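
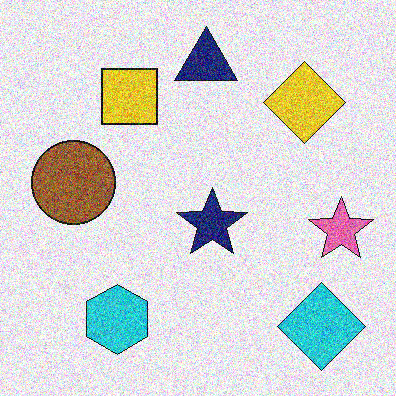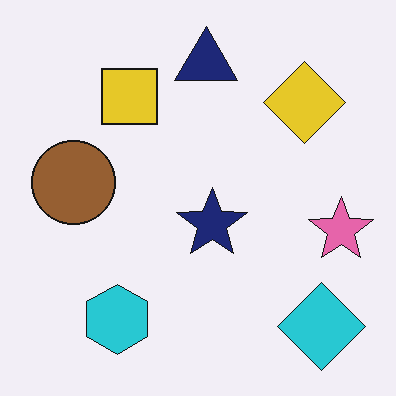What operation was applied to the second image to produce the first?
It was degraded with heavy additive noise.

Random speckle covers the whole image, including the flat background.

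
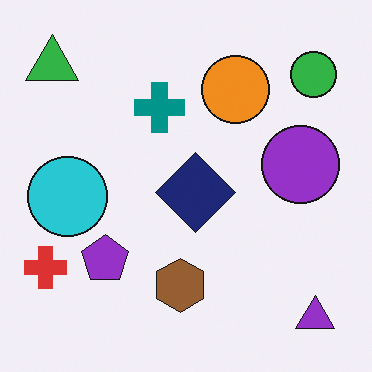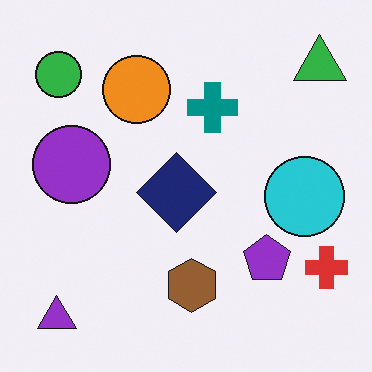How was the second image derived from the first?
Flipped horizontally (left ↔ right).

The red cross is in the bottom-left of the first image and the bottom-right of the second — shapes on opposite sides of the vertical midline have swapped in a mirror flip.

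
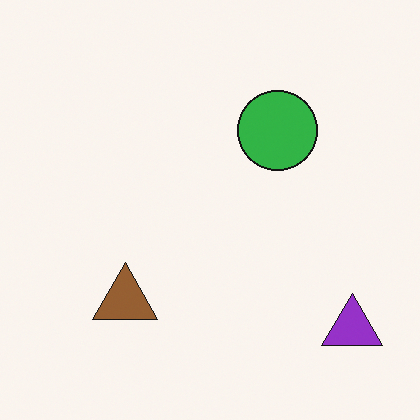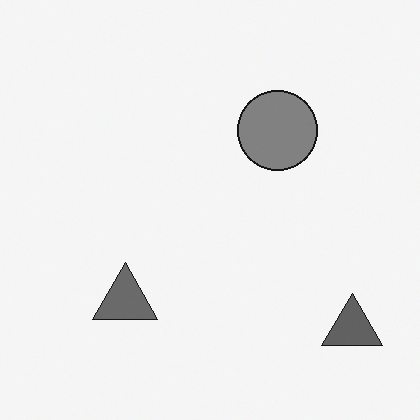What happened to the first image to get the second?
The transformation is: converted to grayscale.

All color is removed — every shape is now a shade of grey.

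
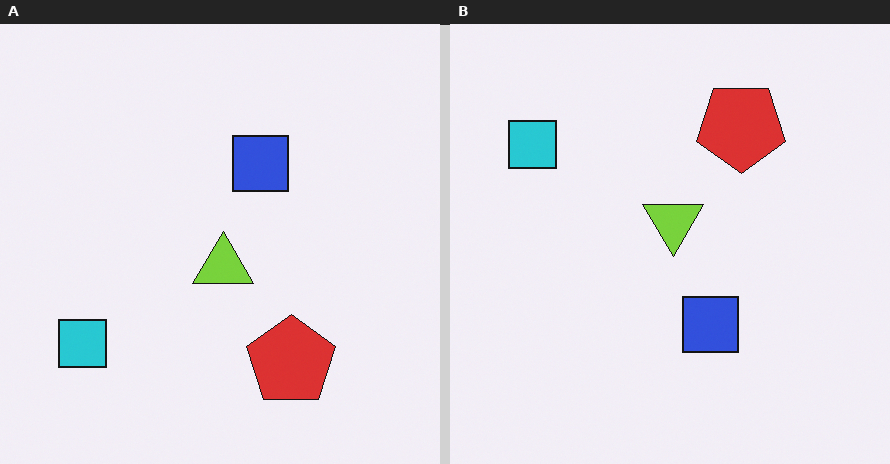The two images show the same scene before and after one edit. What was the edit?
The transformation is: flipped vertically (top ↔ bottom).

The red pentagon is in the bottom of the left (A) image and the top of the right (B) — shapes on opposite sides of the horizontal midline have swapped in a mirror flip.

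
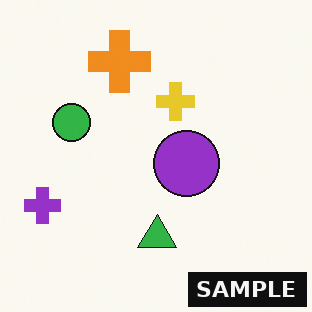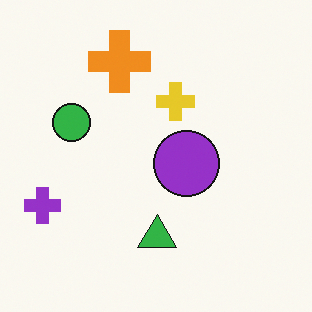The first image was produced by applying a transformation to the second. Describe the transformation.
This is the original image watermarked with the text "SAMPLE" in the lower-right corner.

A dark label reading "SAMPLE" appears in the lower-right corner.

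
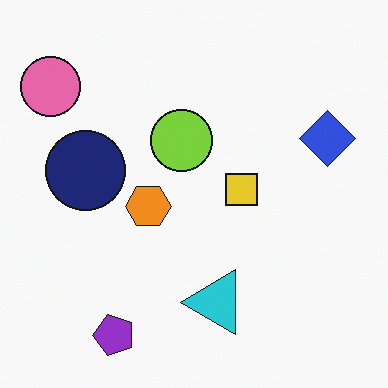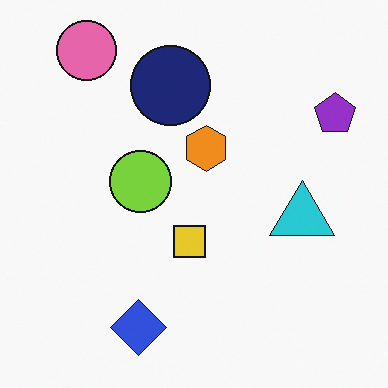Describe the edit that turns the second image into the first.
The image was transposed (reflected across the top-left ↔ bottom-right diagonal).

Shapes have swapped their row and column positions — what was in the top-right is now in the bottom-left — a diagonal reflection.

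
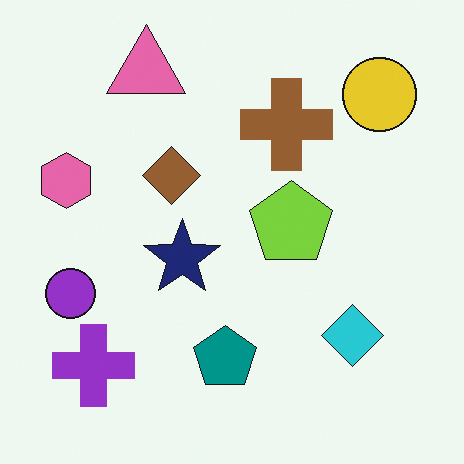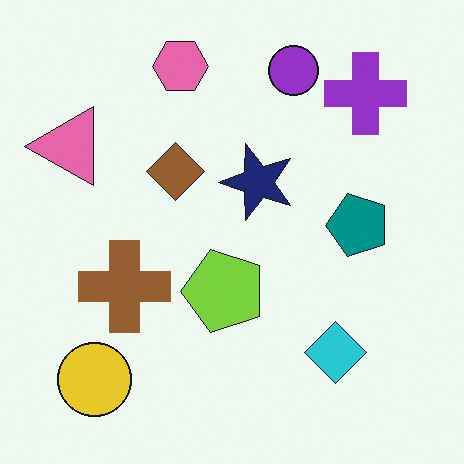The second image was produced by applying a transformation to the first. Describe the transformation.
The second image is the first transposed (reflected across the top-left ↔ bottom-right diagonal).

Shapes have swapped their row and column positions — what was in the top-right is now in the bottom-left — a diagonal reflection.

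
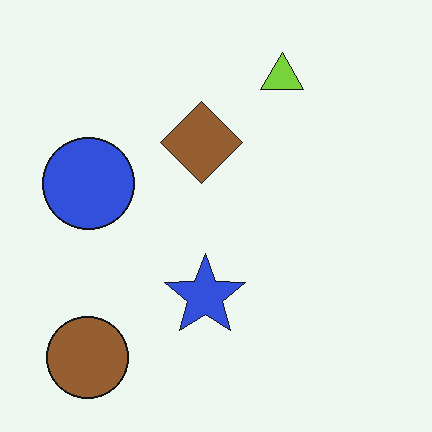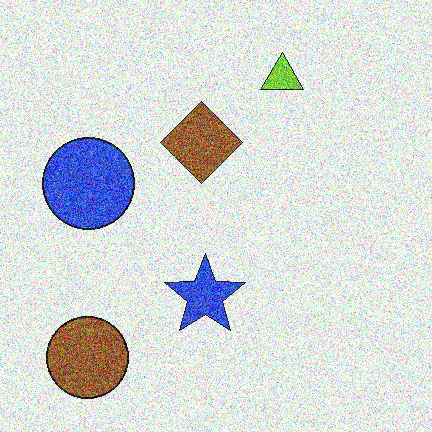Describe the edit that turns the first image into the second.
This is the original image degraded with heavy additive noise.

Random speckle covers the whole image, including the flat background.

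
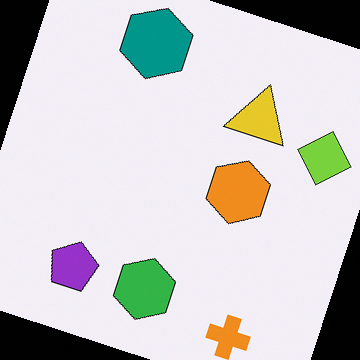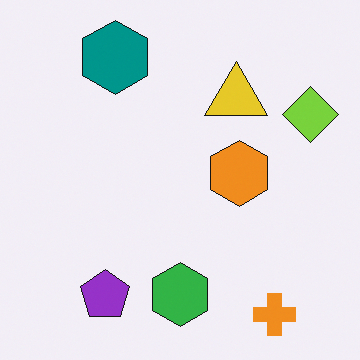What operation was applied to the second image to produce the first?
This is the original image rotated clockwise by a moderate amount.

Every shape is tilted by the same angle and the image corners show triangular fill wedges — a whole-image rotation by a non-right angle.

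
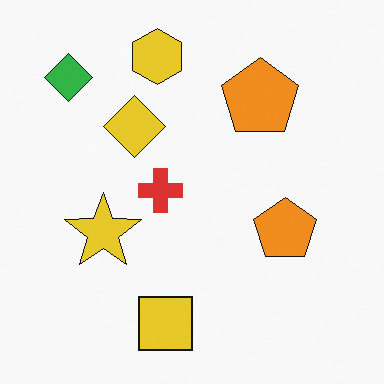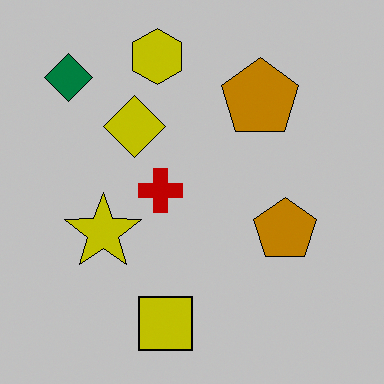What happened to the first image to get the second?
Aggressively posterized.

Each flat color has snapped to a coarser quantized level — most visibly, the near-white background has dropped to a flat grey.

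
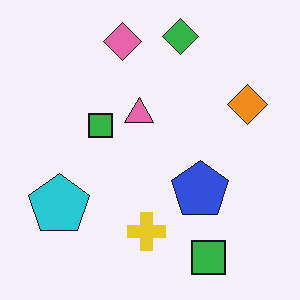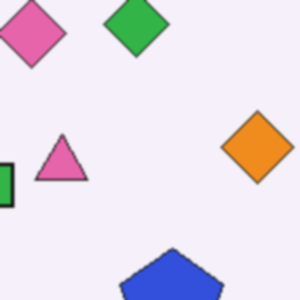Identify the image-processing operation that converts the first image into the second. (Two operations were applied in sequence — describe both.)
Cropped tightly and scaled back up, then lightly blurred.

The visible shapes are larger and the field of view is narrower; shapes near the original edges may be partly or wholly outside the frame — a crop-and-rescale. Shape edges and outlines are uniformly softened across the whole image.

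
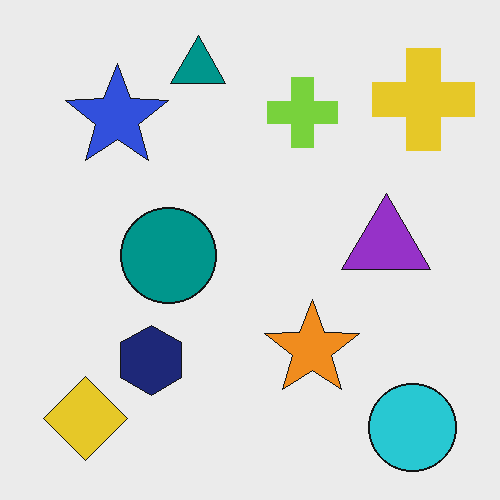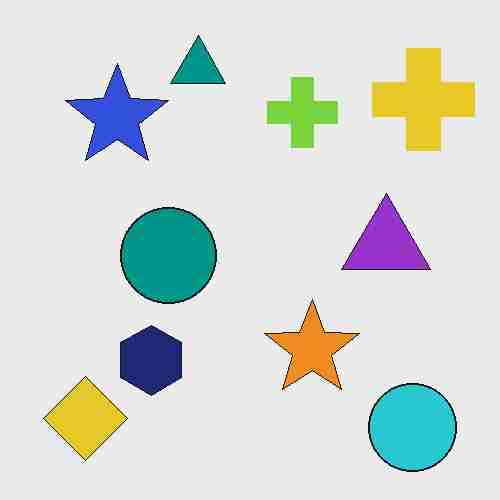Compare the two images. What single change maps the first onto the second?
Heavily JPEG-compressed with obvious blocking artifacts.

Blocky 8×8 compression artifacts appear around shape edges and the flat background shows ringing — characteristic JPEG degradation.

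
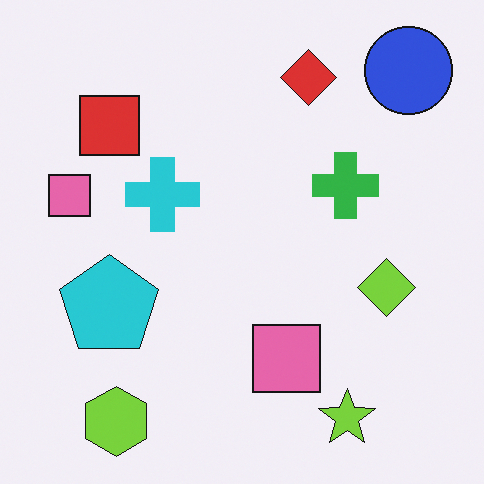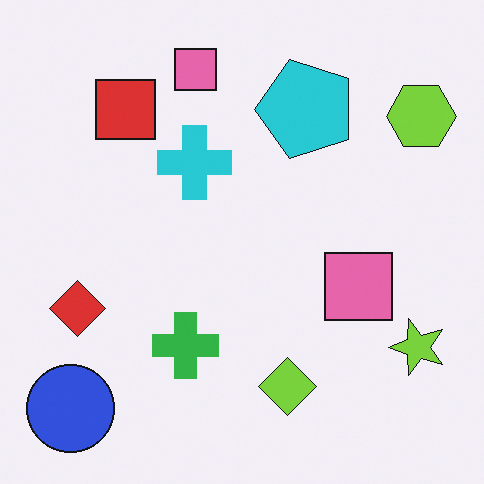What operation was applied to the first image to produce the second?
The second image is the first transposed (reflected across the top-left ↔ bottom-right diagonal).

Shapes have swapped their row and column positions — what was in the top-right is now in the bottom-left — a diagonal reflection.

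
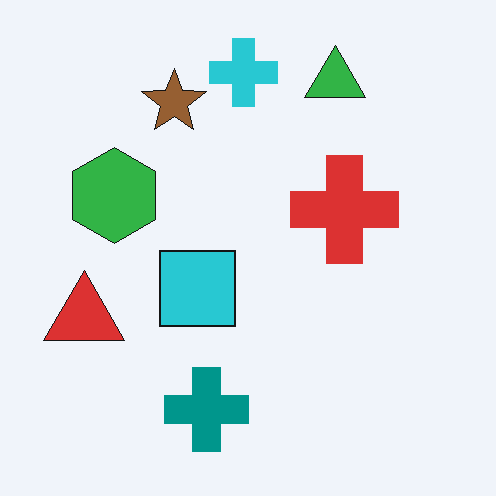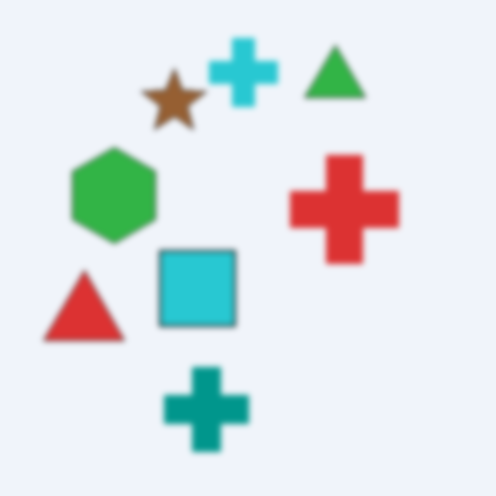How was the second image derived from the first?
The second image is the first moderately blurred.

Shape edges and outlines are uniformly softened across the whole image.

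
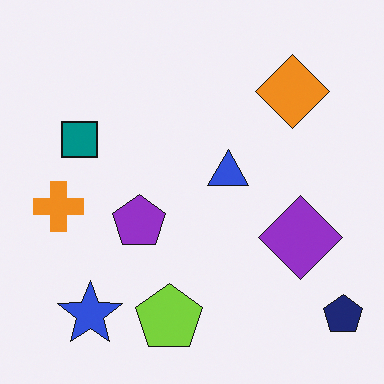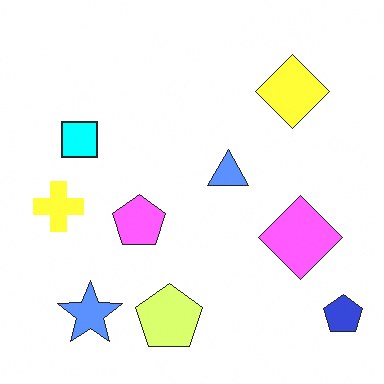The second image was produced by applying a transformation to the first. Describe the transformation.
Noticeably brightened.

Every pixel — background and shapes alike — is uniformly brightened.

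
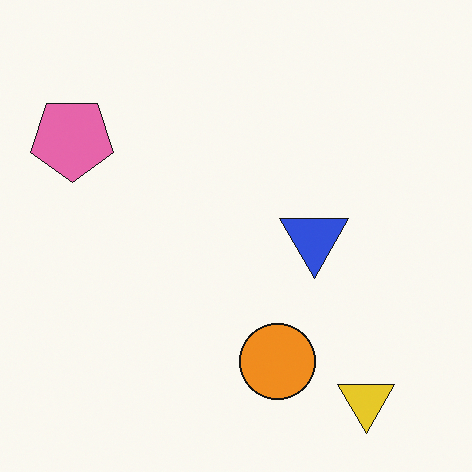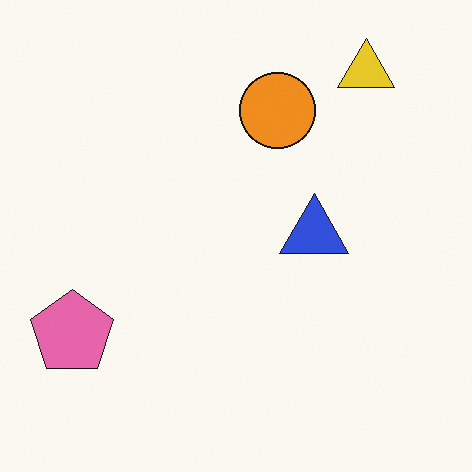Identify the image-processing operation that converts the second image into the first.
The image was flipped vertically (top ↔ bottom).

The yellow triangle is in the top-right of the second image and the bottom-right of the first — shapes on opposite sides of the horizontal midline have swapped in a mirror flip.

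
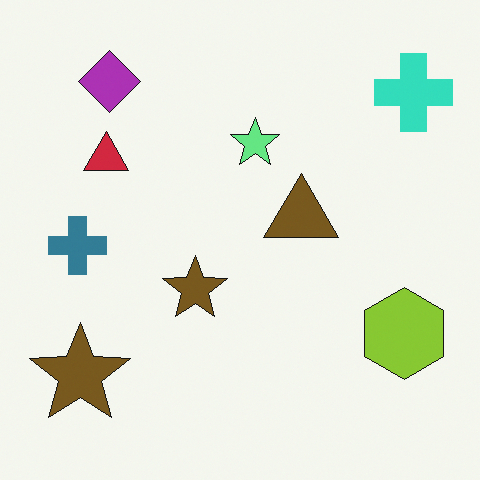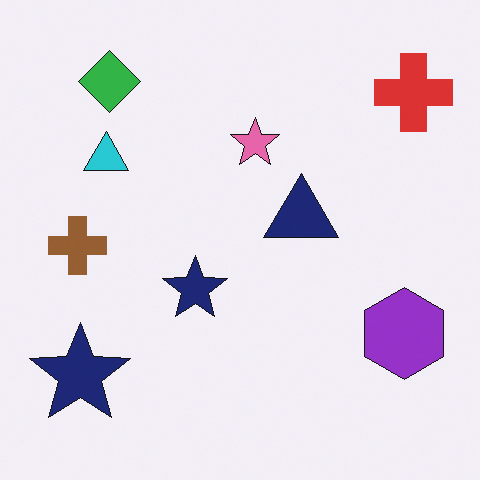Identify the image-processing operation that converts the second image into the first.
The transformation is: hue-shifted through roughly half the color wheel.

Every shape's color has rotated by the same amount around the hue wheel — a uniform hue shift.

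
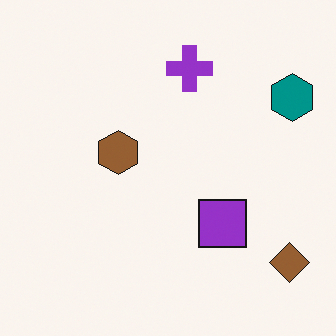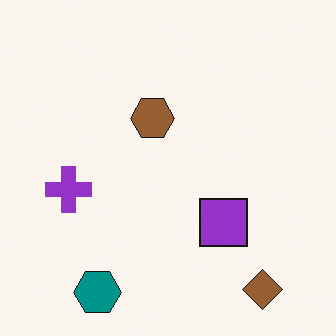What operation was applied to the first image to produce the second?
It was transposed (reflected across the top-left ↔ bottom-right diagonal).

Shapes have swapped their row and column positions — what was in the top-right is now in the bottom-left — a diagonal reflection.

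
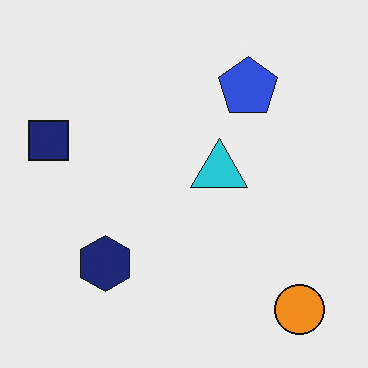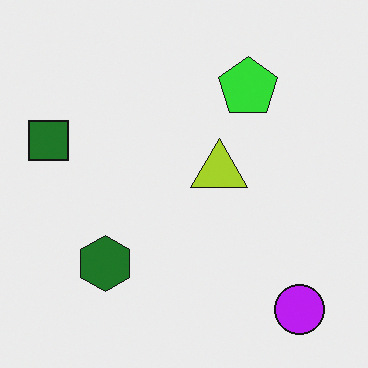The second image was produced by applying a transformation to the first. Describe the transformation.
The transformation is: hue-shifted through roughly half the color wheel.

Every shape's color has rotated by the same amount around the hue wheel — a uniform hue shift.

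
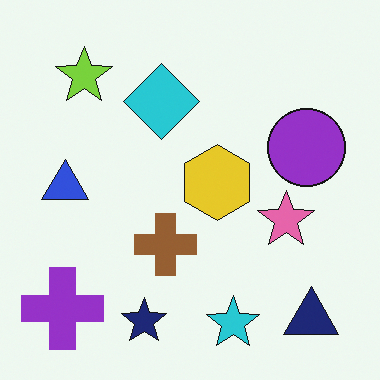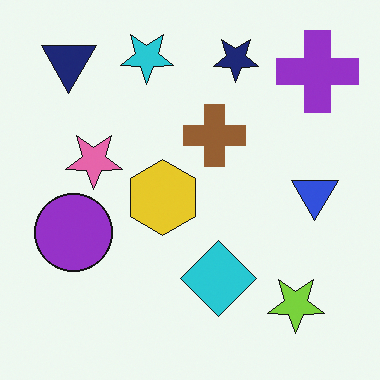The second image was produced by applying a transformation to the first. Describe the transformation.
This is the original image rotated 180°.

The navy triangle sits in the bottom-right of the first image and the top-left of the second — consistent with a whole-image 180° rotation.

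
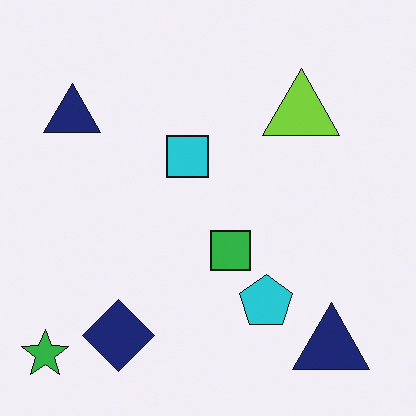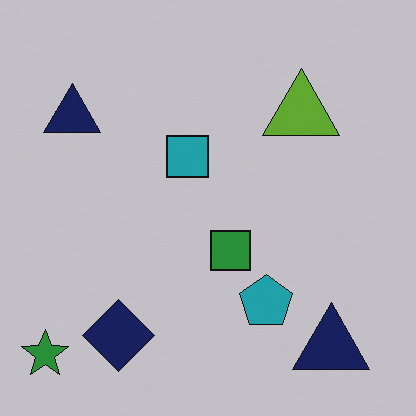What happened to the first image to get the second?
The transformation is: darkened a little.

Every pixel — background and shapes alike — is uniformly darkened.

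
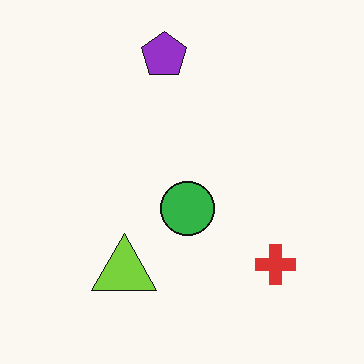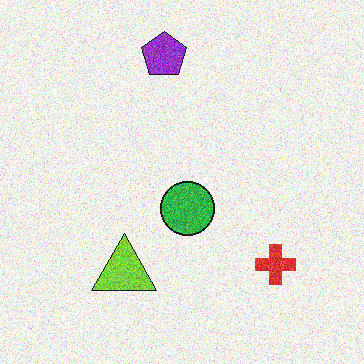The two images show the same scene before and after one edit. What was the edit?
Degraded with heavy additive noise.

Random speckle covers the whole image, including the flat background.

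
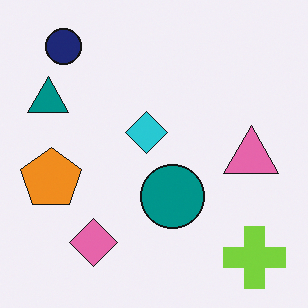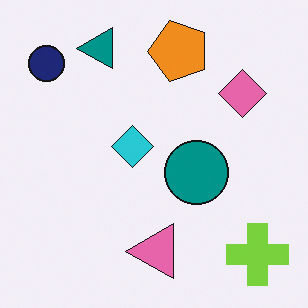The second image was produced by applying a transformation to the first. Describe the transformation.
This is the original image transposed (reflected across the top-left ↔ bottom-right diagonal).

Shapes have swapped their row and column positions — what was in the top-right is now in the bottom-left — a diagonal reflection.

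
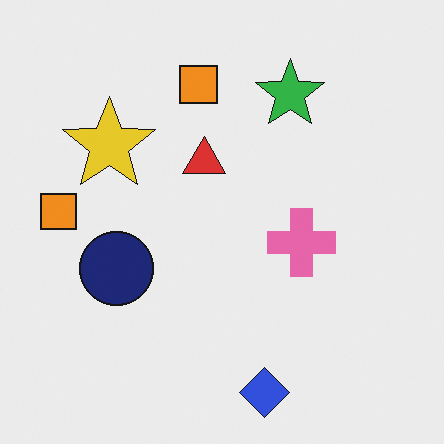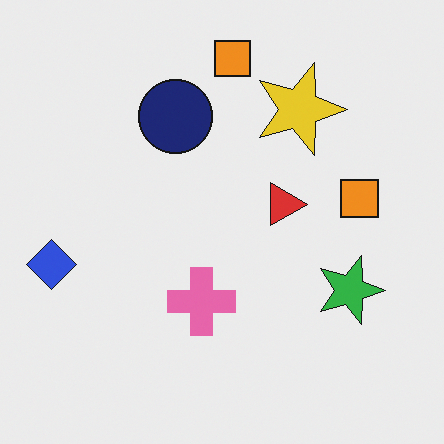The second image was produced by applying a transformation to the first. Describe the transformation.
The second image is the first rotated 90° clockwise.

The blue diamond sits in the bottom of the first image and the left of the second — consistent with a whole-image 90° clockwise rotation.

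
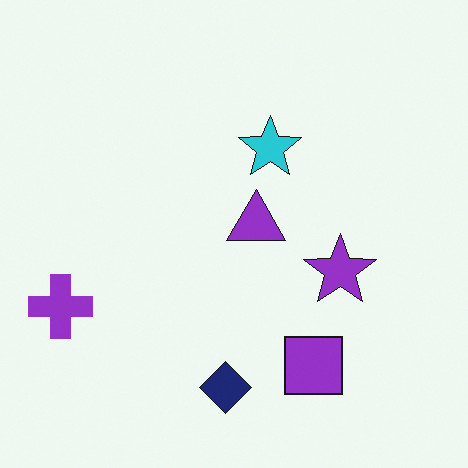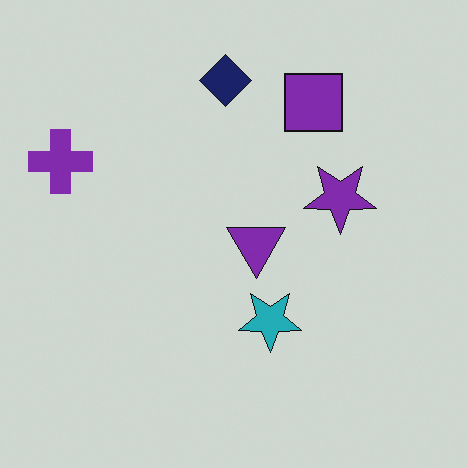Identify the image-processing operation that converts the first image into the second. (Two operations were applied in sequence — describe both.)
Darkened a little, then flipped vertically (top ↔ bottom).

Every pixel — background and shapes alike — is uniformly darkened. The navy diamond is in the bottom of the first image and the top of the second — shapes on opposite sides of the horizontal midline have swapped in a mirror flip.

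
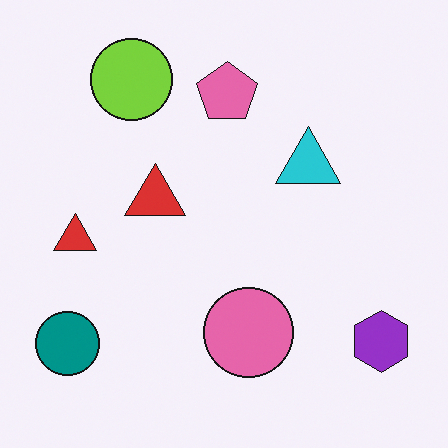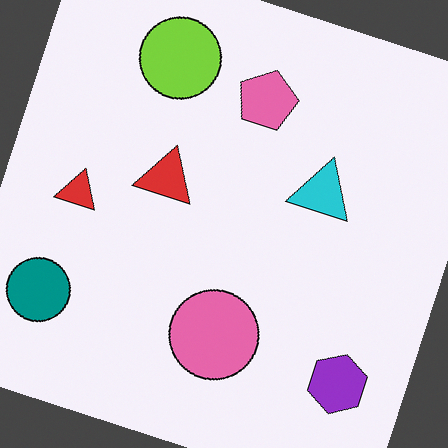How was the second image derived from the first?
The second image is the first rotated clockwise by a clearly visible amount.

Every shape is tilted by the same angle and the image corners show triangular fill wedges — a whole-image rotation by a non-right angle.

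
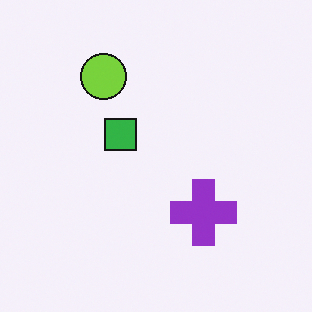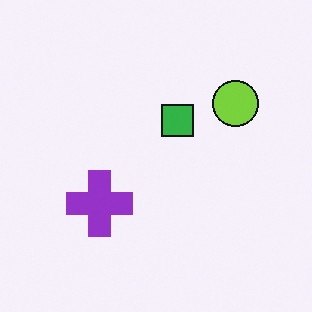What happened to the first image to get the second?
The second image is the first rotated 90° clockwise.

The lime circle sits in the top-left of the first image and the top-right of the second — consistent with a whole-image 90° clockwise rotation.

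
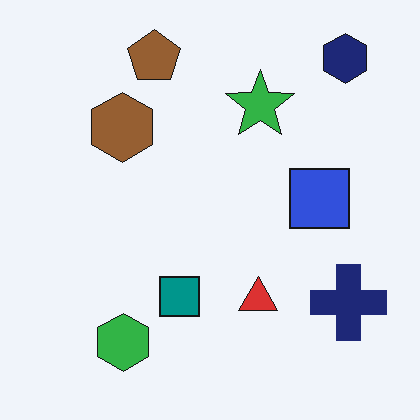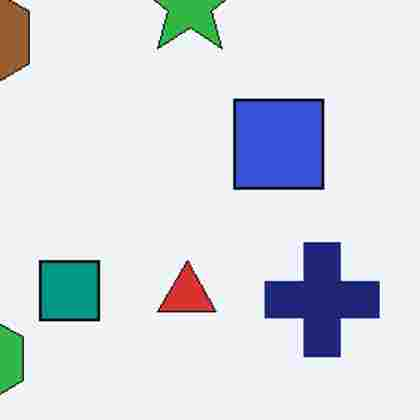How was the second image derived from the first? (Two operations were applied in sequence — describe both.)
The second image is the first cropped slightly and scaled back up, then heavily JPEG-compressed with obvious blocking artifacts.

The visible shapes are larger and the field of view is narrower; shapes near the original edges may be partly or wholly outside the frame — a crop-and-rescale. Blocky 8×8 compression artifacts appear around shape edges and the flat background shows ringing — characteristic JPEG degradation.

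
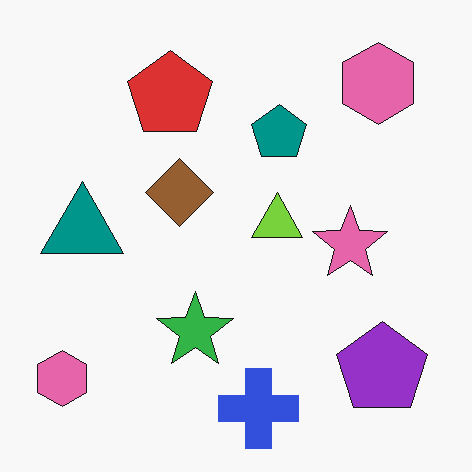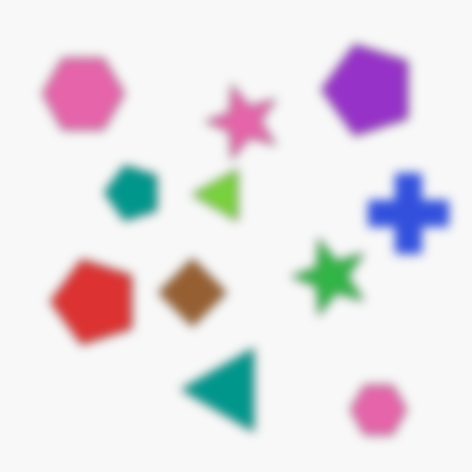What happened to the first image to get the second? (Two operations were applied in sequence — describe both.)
The image was rotated 90° counter-clockwise, then strongly gaussian-blurred.

The purple pentagon sits in the bottom-right of the first image and the top-right of the second — consistent with a whole-image 90° counter-clockwise rotation. Shape edges and outlines are uniformly softened across the whole image.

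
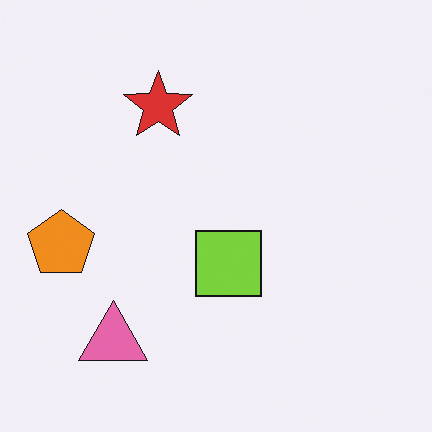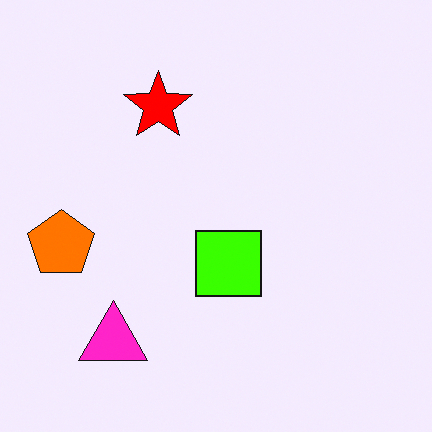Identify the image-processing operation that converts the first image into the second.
This is the original image heavily oversaturated.

All colors are more vivid — a global saturation change.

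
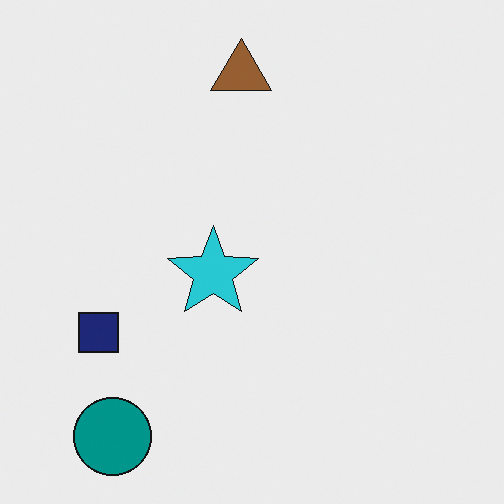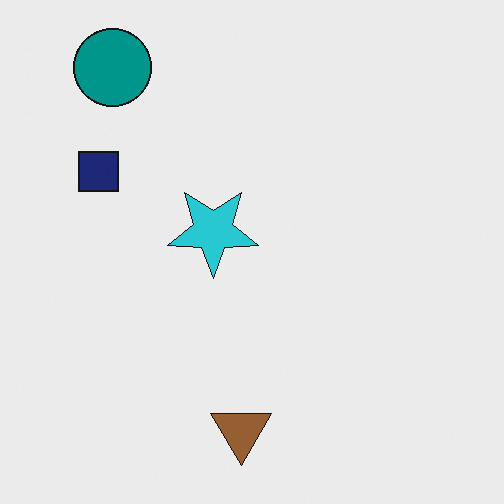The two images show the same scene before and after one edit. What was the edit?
The second image is the first flipped vertically (top ↔ bottom).

The teal circle is in the bottom-left of the first image and the top-left of the second — shapes on opposite sides of the horizontal midline have swapped in a mirror flip.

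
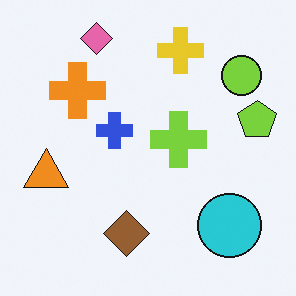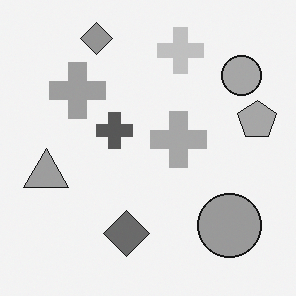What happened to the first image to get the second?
This is the original image converted to grayscale.

All color is removed — every shape is now a shade of grey.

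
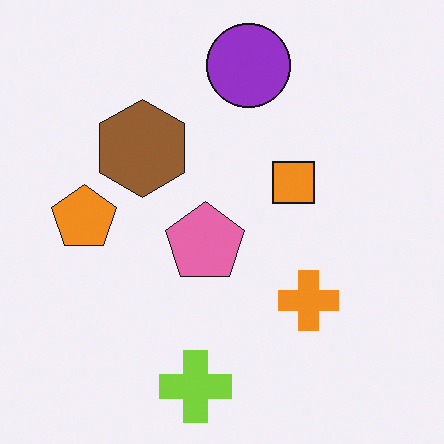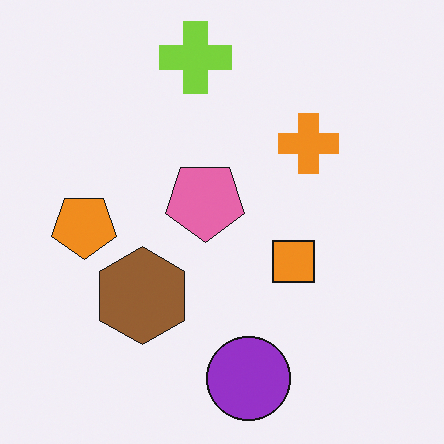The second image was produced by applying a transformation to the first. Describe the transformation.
The transformation is: flipped vertically (top ↔ bottom).

The lime cross is in the bottom of the first image and the top of the second — shapes on opposite sides of the horizontal midline have swapped in a mirror flip.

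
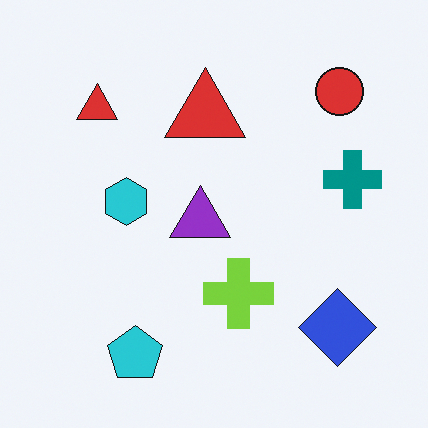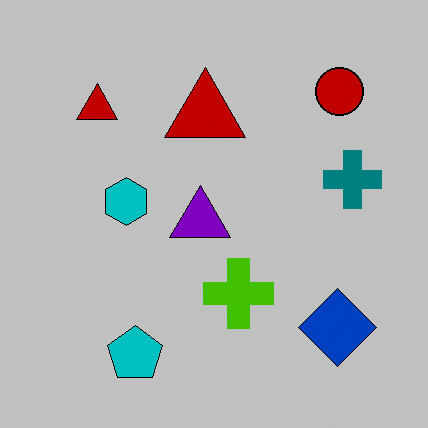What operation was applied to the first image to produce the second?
The transformation is: heavily posterized to just a handful of flat colors.

Each flat color has snapped to a coarser quantized level — most visibly, the near-white background has dropped to a flat grey.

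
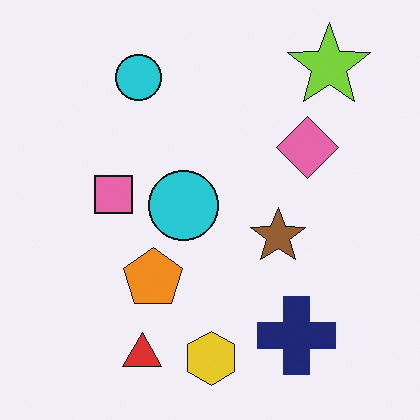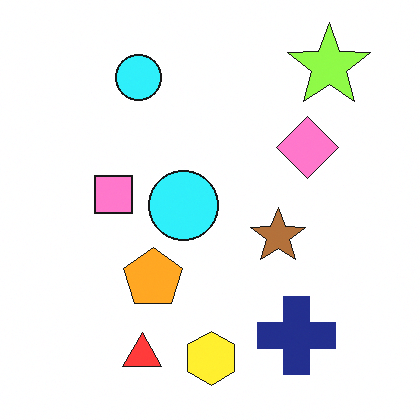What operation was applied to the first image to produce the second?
Brightened a little.

Every pixel — background and shapes alike — is uniformly brightened.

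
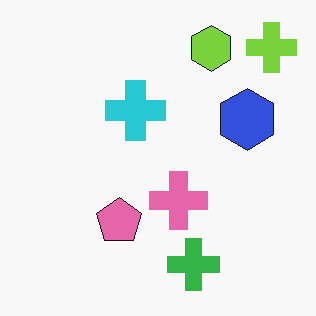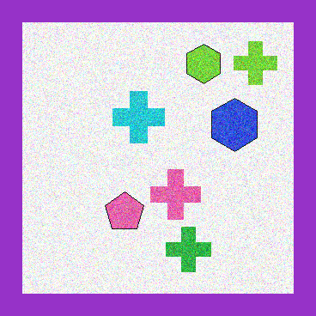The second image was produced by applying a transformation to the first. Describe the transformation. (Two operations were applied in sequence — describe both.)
This is the original image degraded with strong gaussian noise, then framed with a purple border.

Random speckle covers the whole image, including the flat background. A solid purple frame runs around the edge of the second image, with the content slightly shrunk inside it.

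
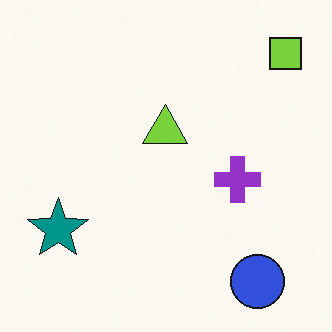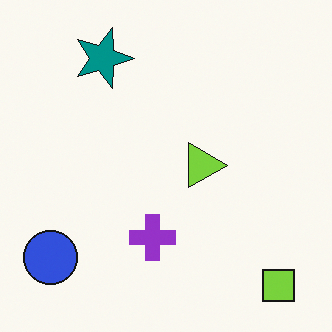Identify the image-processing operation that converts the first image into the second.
The second image is the first rotated 90° clockwise.

The lime square sits in the top-right of the first image and the bottom-right of the second — consistent with a whole-image 90° clockwise rotation.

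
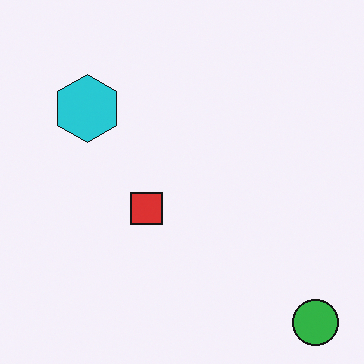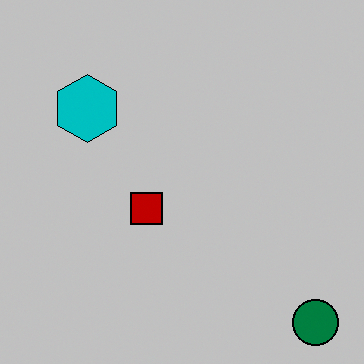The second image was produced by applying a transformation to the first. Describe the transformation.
The image was aggressively posterized.

Each flat color has snapped to a coarser quantized level — most visibly, the near-white background has dropped to a flat grey.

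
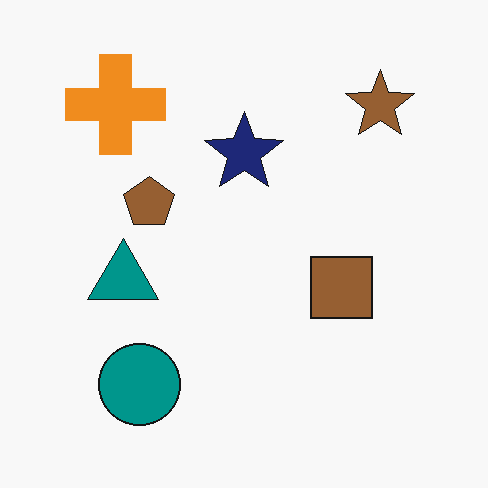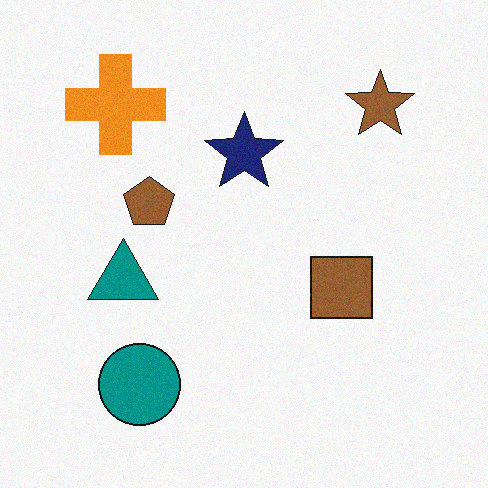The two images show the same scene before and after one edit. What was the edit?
This is the original image degraded with subtle gaussian noise.

Random speckle covers the whole image, including the flat background.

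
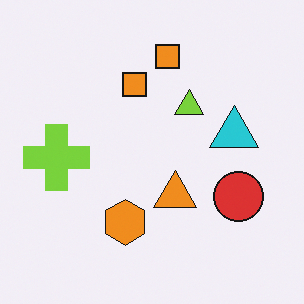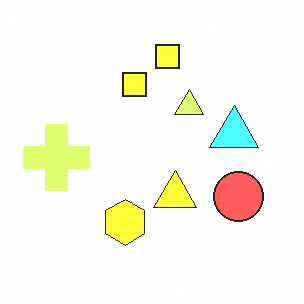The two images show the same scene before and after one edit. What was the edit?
This is the original image substantially brightened.

Every pixel — background and shapes alike — is uniformly brightened.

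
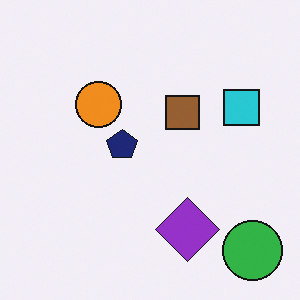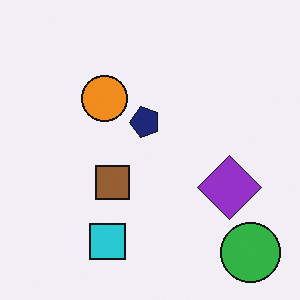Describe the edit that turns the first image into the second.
The second image is the first transposed (reflected across the top-left ↔ bottom-right diagonal).

Shapes have swapped their row and column positions — what was in the top-right is now in the bottom-left — a diagonal reflection.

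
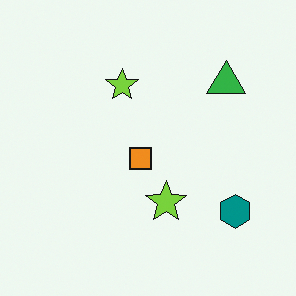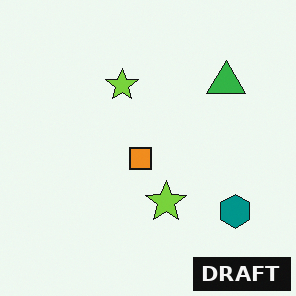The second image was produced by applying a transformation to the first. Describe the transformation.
This is the original image watermarked with the text "DRAFT" in the lower-right corner.

A dark label reading "DRAFT" appears in the lower-right corner.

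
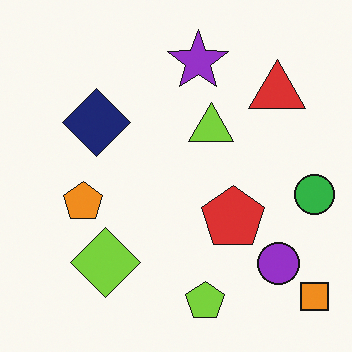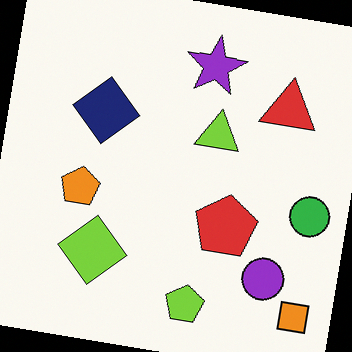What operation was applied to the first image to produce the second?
The transformation is: rotated clockwise by a few degrees.

Every shape is tilted by the same angle and the image corners show triangular fill wedges — a whole-image rotation by a non-right angle.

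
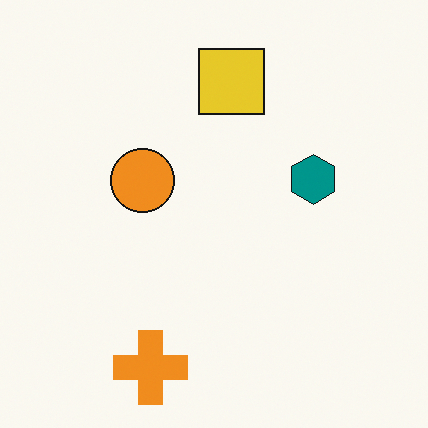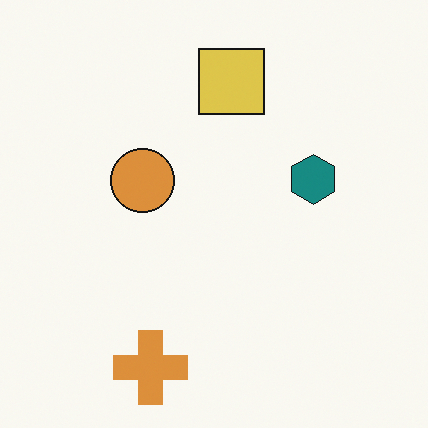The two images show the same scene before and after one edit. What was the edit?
The second image is the first slightly desaturated.

All colors are more muted and greyish — a global saturation change.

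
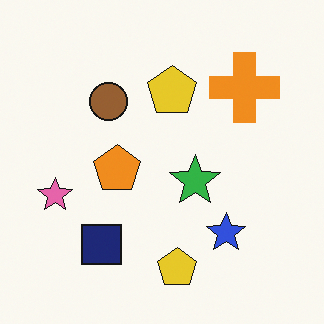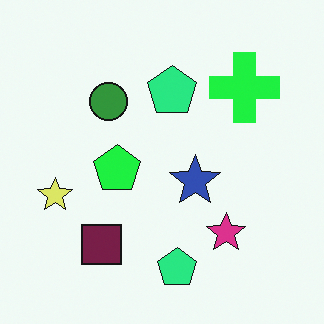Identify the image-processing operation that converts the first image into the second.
This is the original image hue-shifted through roughly a third of the color wheel.

Every shape's color has rotated by the same amount around the hue wheel — a uniform hue shift.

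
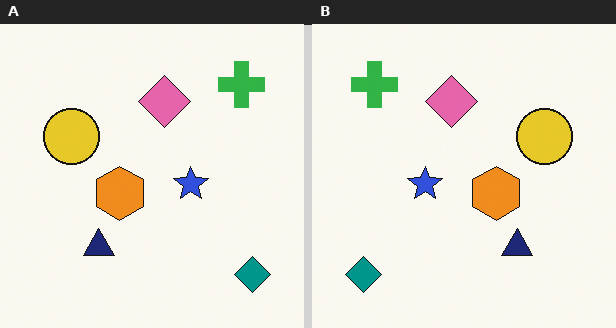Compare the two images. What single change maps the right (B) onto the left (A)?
The transformation is: flipped horizontally (left ↔ right).

The teal diamond is in the bottom-left of the right (B) image and the bottom-right of the left (A) — shapes on opposite sides of the vertical midline have swapped in a mirror flip.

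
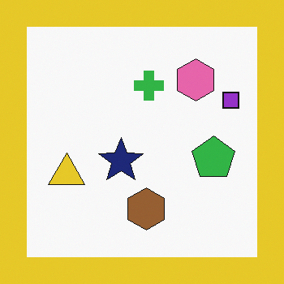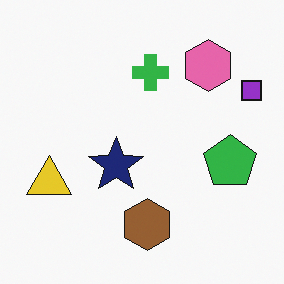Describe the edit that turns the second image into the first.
It was framed with a yellow border.

A solid yellow frame runs around the edge of the first image, with the content slightly shrunk inside it.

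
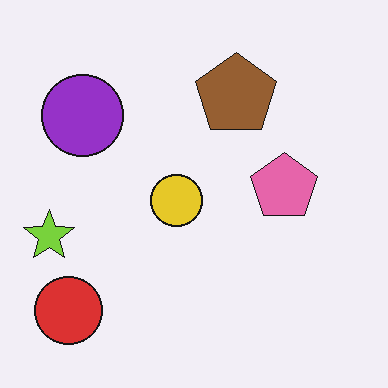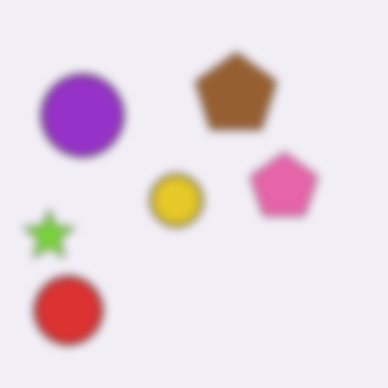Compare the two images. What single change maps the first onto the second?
Noticeably gaussian-blurred.

Shape edges and outlines are uniformly softened across the whole image.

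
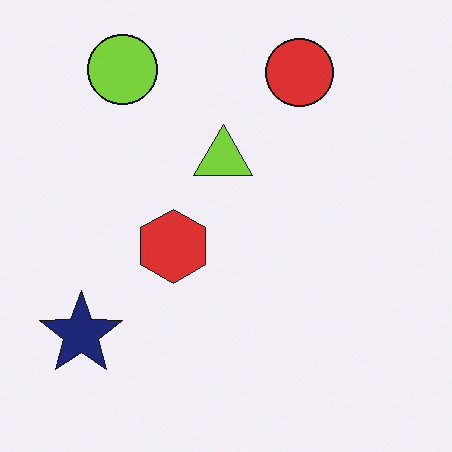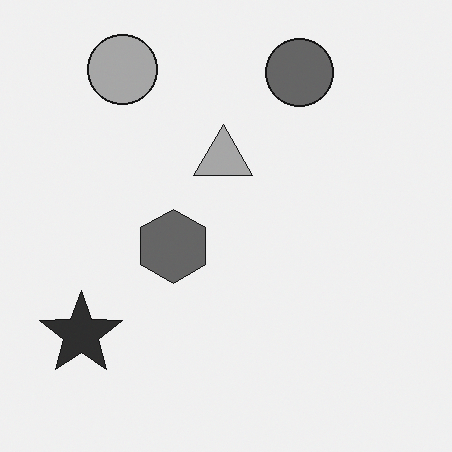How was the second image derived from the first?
It was converted to grayscale.

All color is removed — every shape is now a shade of grey.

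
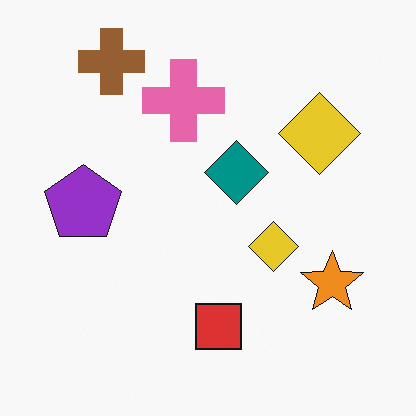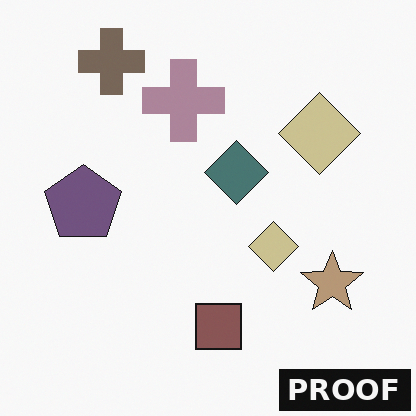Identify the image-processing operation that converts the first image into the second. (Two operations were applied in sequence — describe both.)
The image was heavily desaturated, then watermarked with the text "PROOF" in the lower-right corner.

All colors are more muted and greyish — a global saturation change. A dark label reading "PROOF" appears in the lower-right corner.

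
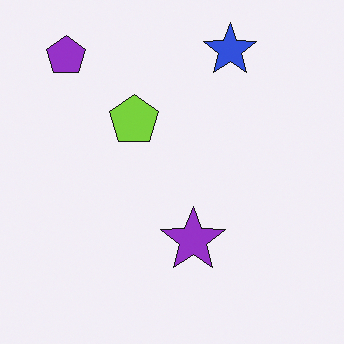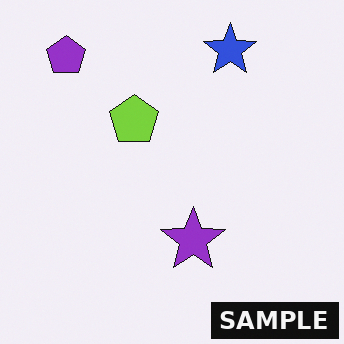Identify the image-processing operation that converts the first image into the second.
The transformation is: watermarked with the text "SAMPLE" in the lower-right corner.

A dark label reading "SAMPLE" appears in the lower-right corner.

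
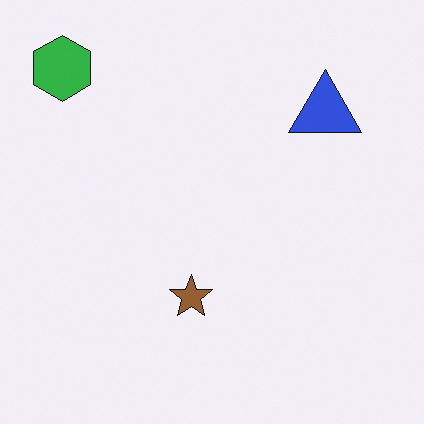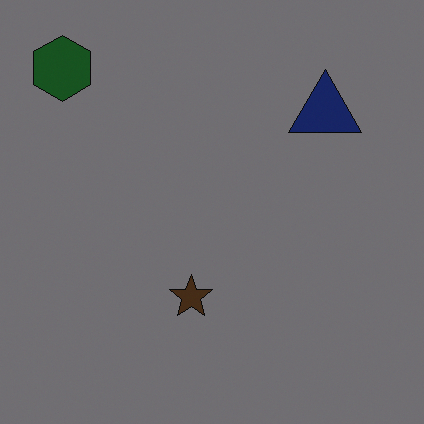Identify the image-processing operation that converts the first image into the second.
The image was darkened a lot.

Every pixel — background and shapes alike — is uniformly darkened.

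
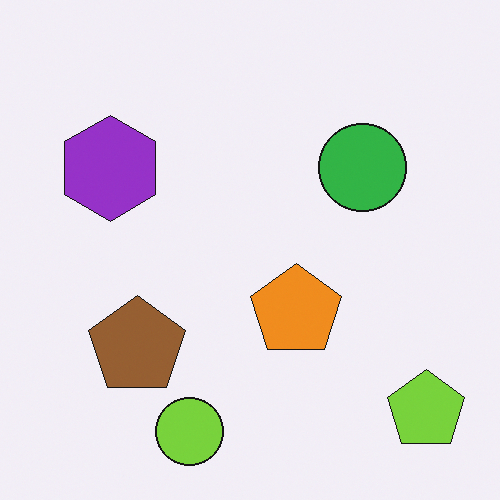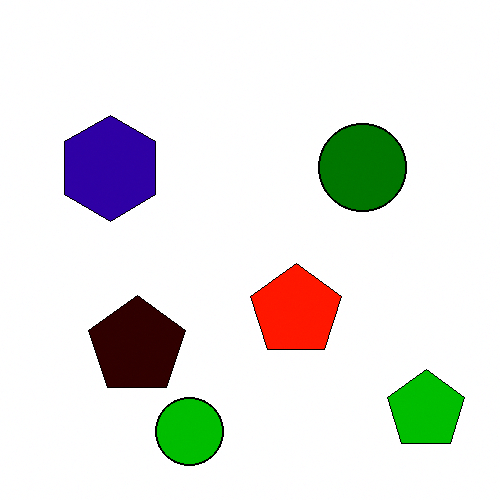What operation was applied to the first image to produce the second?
The transformation is: given much higher contrast.

Tones are pushed away from mid-grey across the whole image — a global contrast change.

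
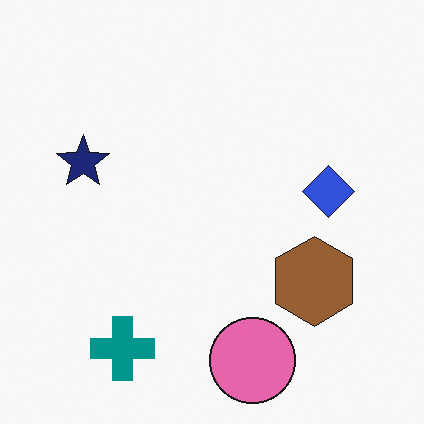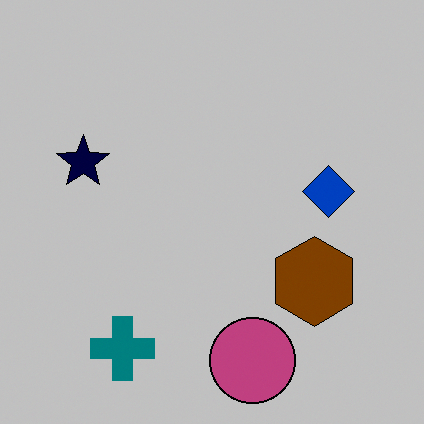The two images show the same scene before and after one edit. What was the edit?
The transformation is: aggressively posterized.

Each flat color has snapped to a coarser quantized level — most visibly, the near-white background has dropped to a flat grey.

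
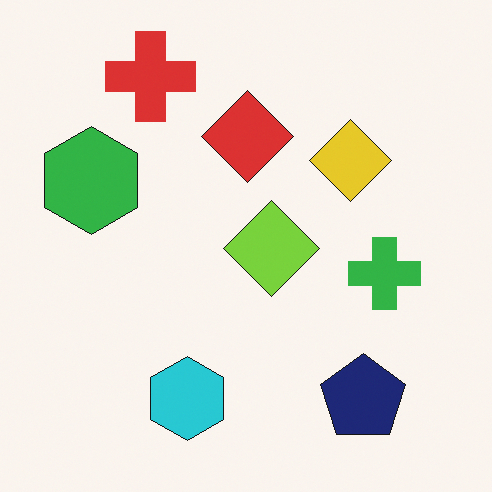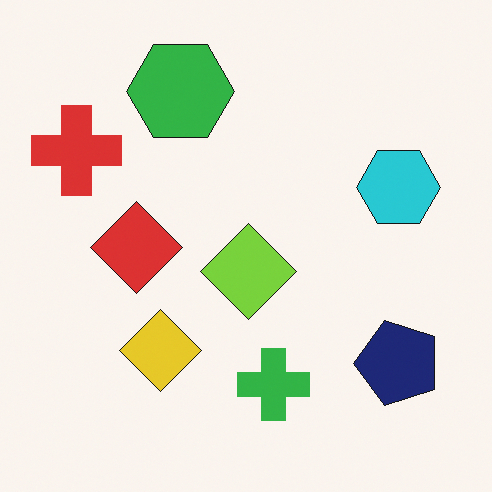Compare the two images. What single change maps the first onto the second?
Transposed (reflected across the top-left ↔ bottom-right diagonal).

Shapes have swapped their row and column positions — what was in the top-right is now in the bottom-left — a diagonal reflection.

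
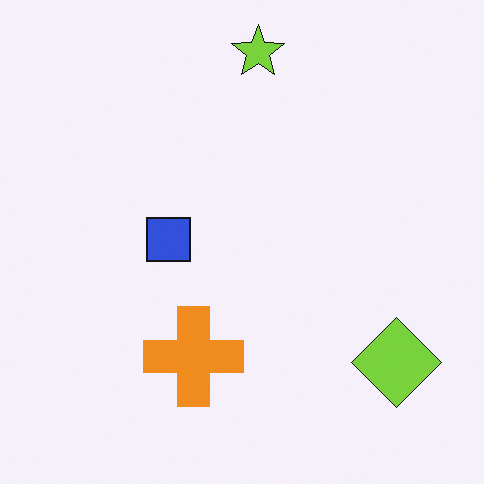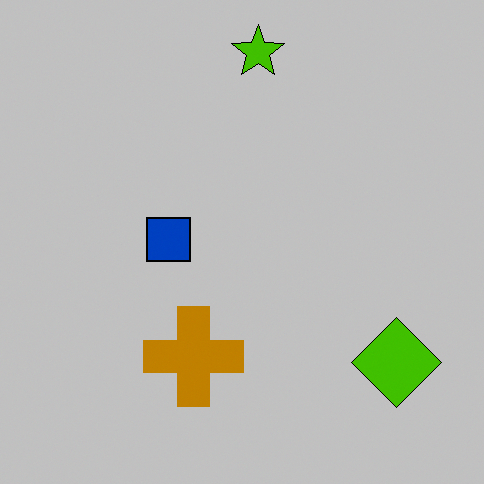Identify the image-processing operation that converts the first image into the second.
This is the original image aggressively posterized.

Each flat color has snapped to a coarser quantized level — most visibly, the near-white background has dropped to a flat grey.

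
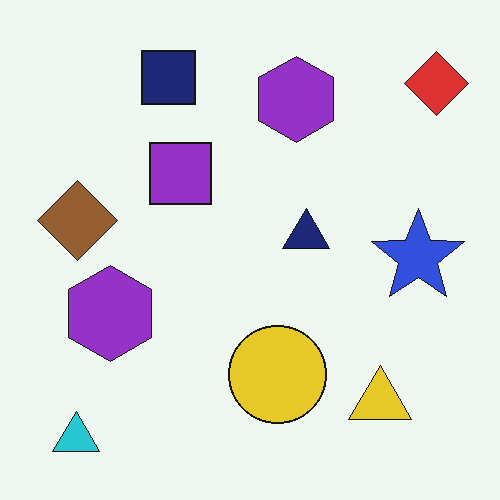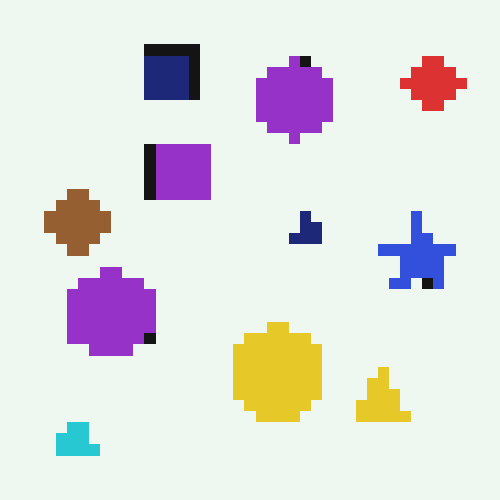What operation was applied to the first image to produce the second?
Heavily pixelated into large blocks.

Shapes are reduced to large square blocks; fine edges and outlines are lost — a downscale-then-upscale (mosaic) effect.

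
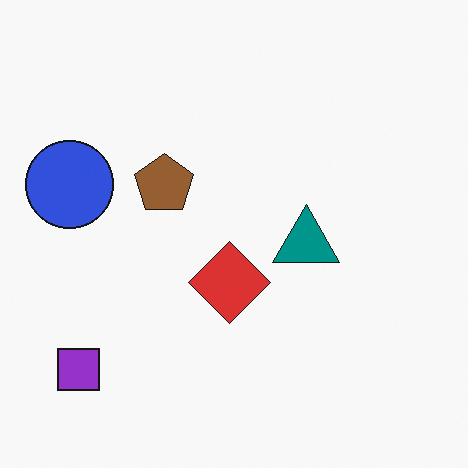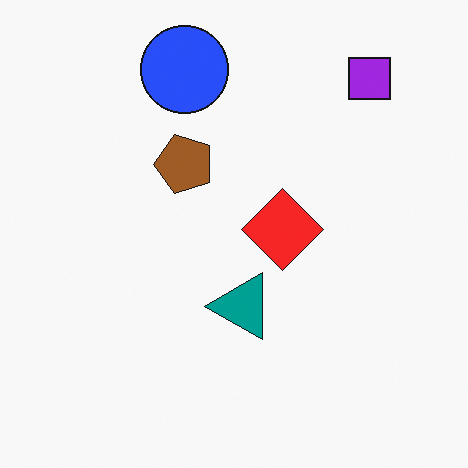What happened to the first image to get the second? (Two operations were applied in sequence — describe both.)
This is the original image slightly oversaturated, then transposed (reflected across the top-left ↔ bottom-right diagonal).

All colors are more vivid — a global saturation change. Shapes have swapped their row and column positions — what was in the top-right is now in the bottom-left — a diagonal reflection.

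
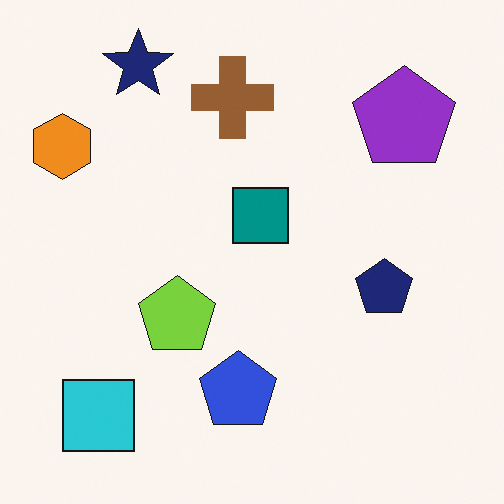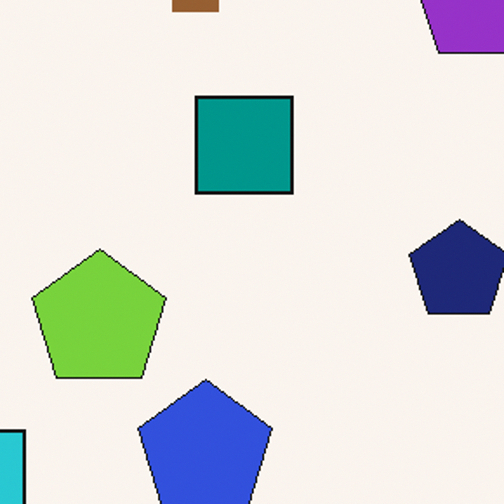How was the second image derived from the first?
The second image is the first cropped tightly and scaled back up.

The visible shapes are larger and the field of view is narrower; shapes near the original edges may be partly or wholly outside the frame — a crop-and-rescale.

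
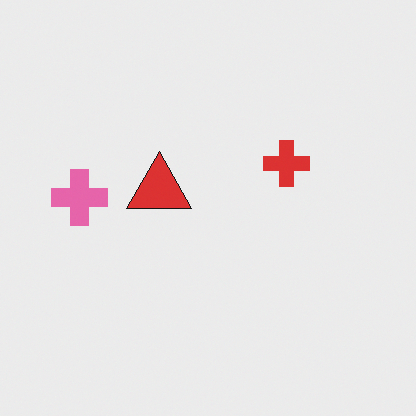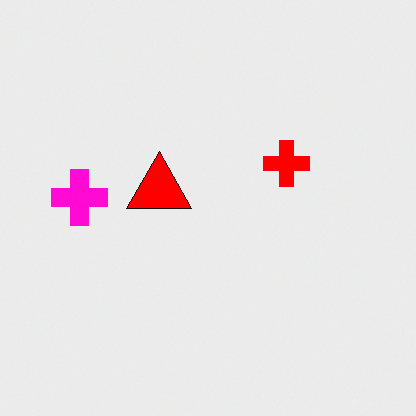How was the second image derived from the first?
The transformation is: heavily oversaturated.

All colors are more vivid — a global saturation change.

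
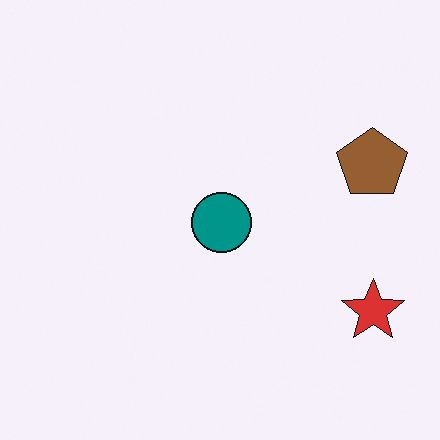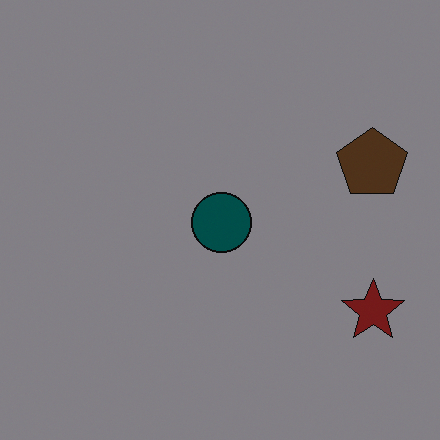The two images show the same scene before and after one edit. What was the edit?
The transformation is: darkened a lot.

Every pixel — background and shapes alike — is uniformly darkened.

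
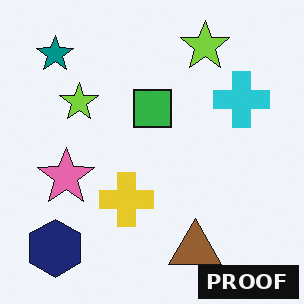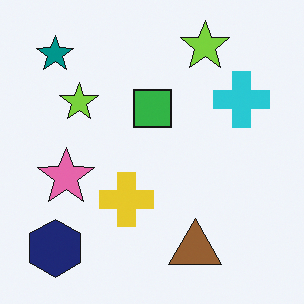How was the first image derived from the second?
This is the original image watermarked with the text "PROOF" in the lower-right corner.

A dark label reading "PROOF" appears in the lower-right corner.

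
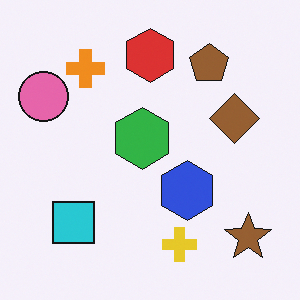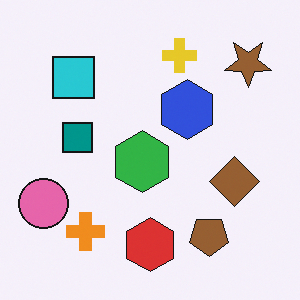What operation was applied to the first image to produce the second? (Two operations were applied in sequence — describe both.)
Flipped vertically (top ↔ bottom), then overlaid with an additional teal square.

The red hexagon is in the top of the first image and the bottom of the second — shapes on opposite sides of the horizontal midline have swapped in a mirror flip. A teal square appears in the second image that is absent from the first.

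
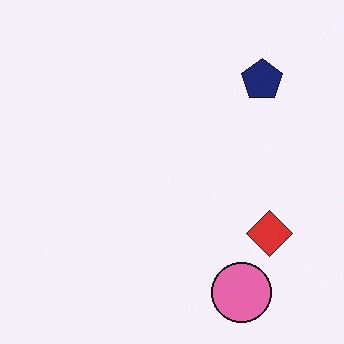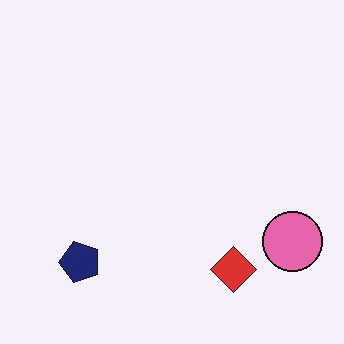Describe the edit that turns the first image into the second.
This is the original image transposed (reflected across the top-left ↔ bottom-right diagonal).

Shapes have swapped their row and column positions — what was in the top-right is now in the bottom-left — a diagonal reflection.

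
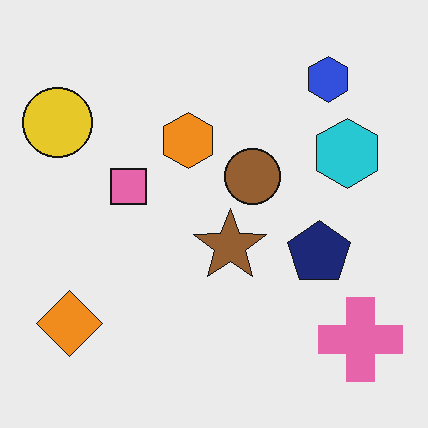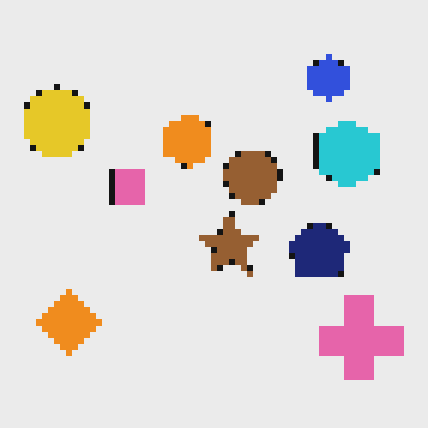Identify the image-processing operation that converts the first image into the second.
Pixelated into visible square blocks.

Shapes are reduced to large square blocks; fine edges and outlines are lost — a downscale-then-upscale (mosaic) effect.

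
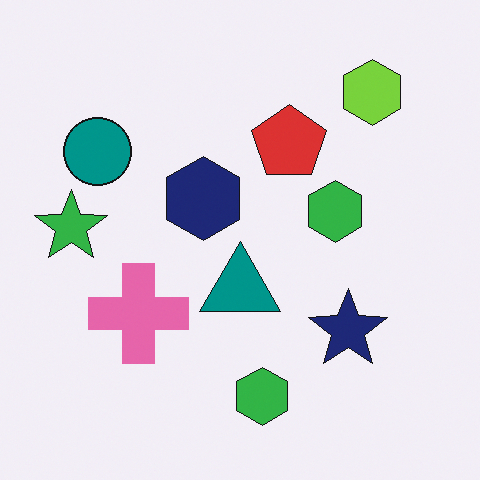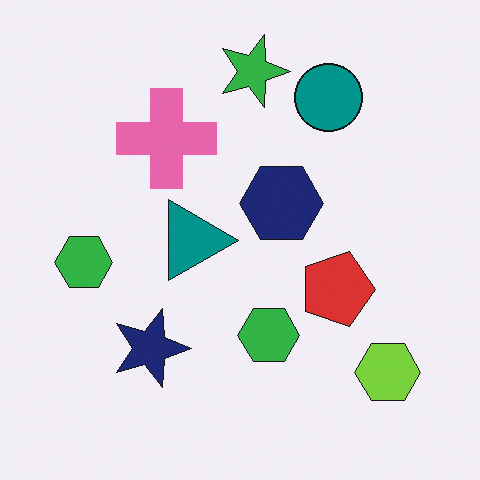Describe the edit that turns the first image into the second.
Rotated 90° clockwise.

The lime hexagon sits in the top-right of the first image and the bottom-right of the second — consistent with a whole-image 90° clockwise rotation.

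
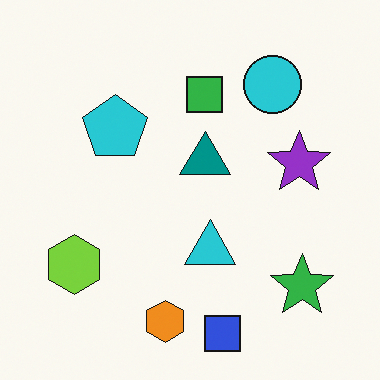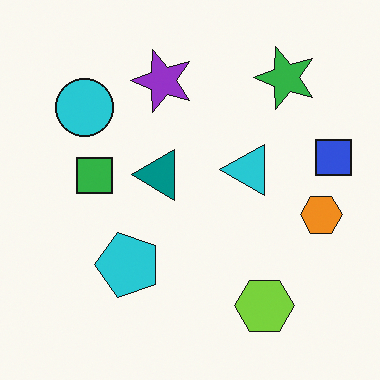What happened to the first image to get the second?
The image was rotated 90° counter-clockwise.

The green star sits in the bottom-right of the first image and the top-right of the second — consistent with a whole-image 90° counter-clockwise rotation.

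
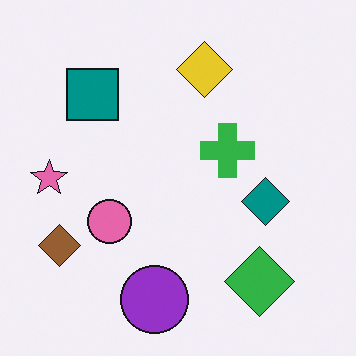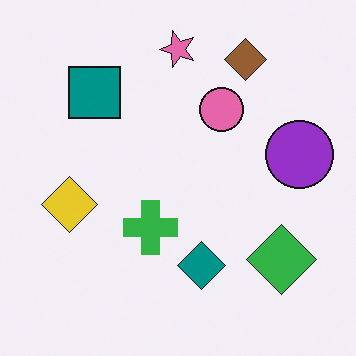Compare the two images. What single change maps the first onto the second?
It was transposed (reflected across the top-left ↔ bottom-right diagonal).

Shapes have swapped their row and column positions — what was in the top-right is now in the bottom-left — a diagonal reflection.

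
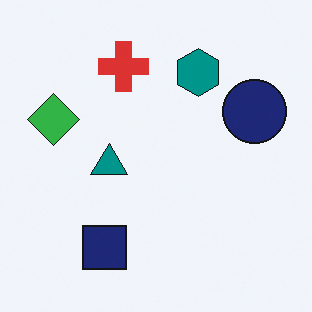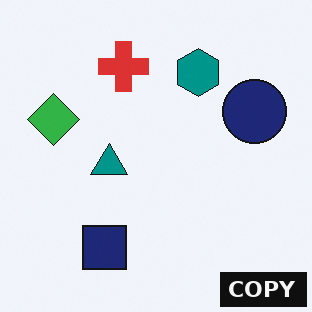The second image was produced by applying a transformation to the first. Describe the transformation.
It was watermarked with the text "COPY" in the lower-right corner.

A dark label reading "COPY" appears in the lower-right corner.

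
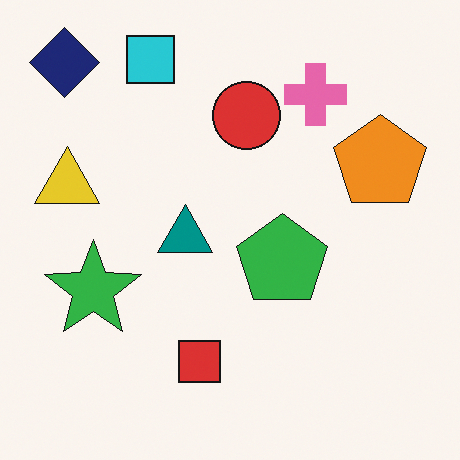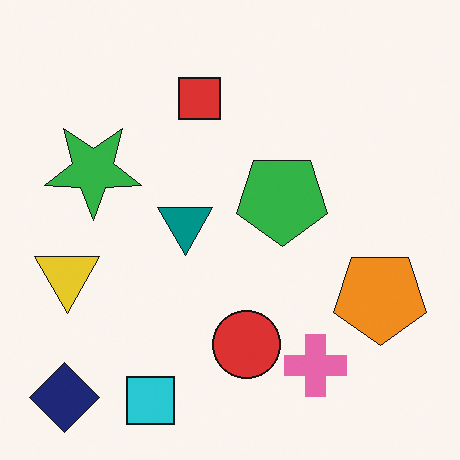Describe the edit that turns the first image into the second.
This is the original image flipped vertically (top ↔ bottom).

The cyan square is in the top-left of the first image and the bottom-left of the second — shapes on opposite sides of the horizontal midline have swapped in a mirror flip.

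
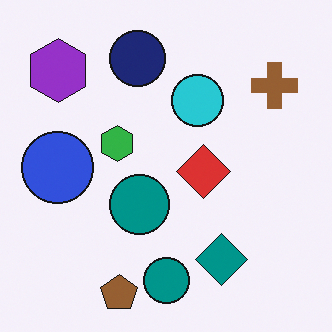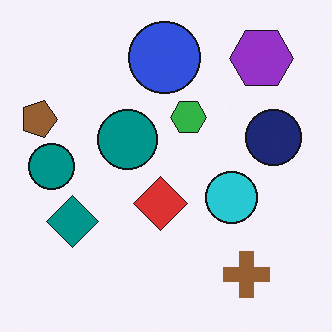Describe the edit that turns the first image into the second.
The second image is the first rotated 90° clockwise.

The purple hexagon sits in the top-left of the first image and the top-right of the second — consistent with a whole-image 90° clockwise rotation.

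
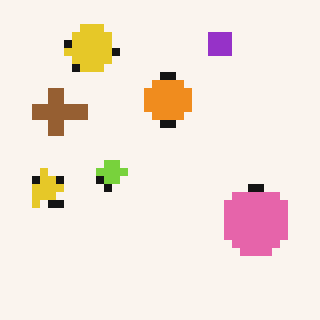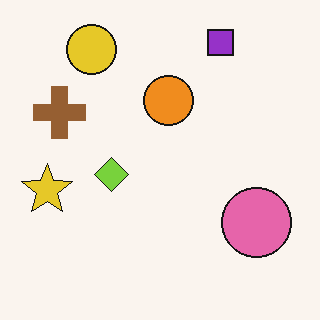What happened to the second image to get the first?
The first image is the second moderately pixelated.

Shapes are reduced to large square blocks; fine edges and outlines are lost — a downscale-then-upscale (mosaic) effect.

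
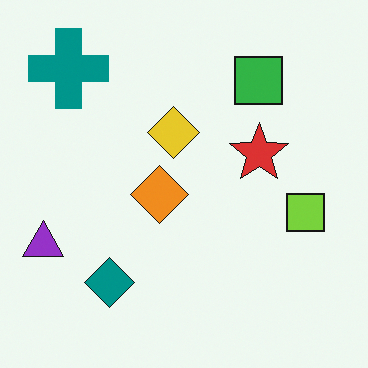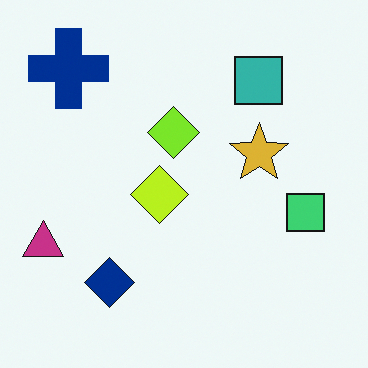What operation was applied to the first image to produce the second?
The image was hue-shifted slightly.

Every shape's color has rotated by the same amount around the hue wheel — a uniform hue shift.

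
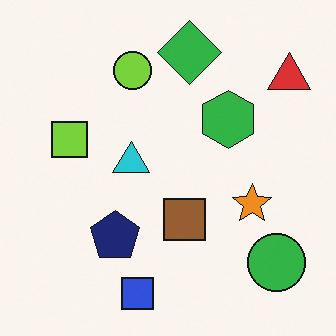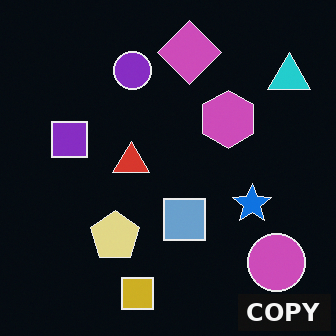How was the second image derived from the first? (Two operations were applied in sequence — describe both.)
It was color-inverted (negative), then watermarked with the text "COPY" in the lower-right corner.

The light background has become dark and every shape's color is its complement — a photographic negative. A dark label reading "COPY" appears in the lower-right corner.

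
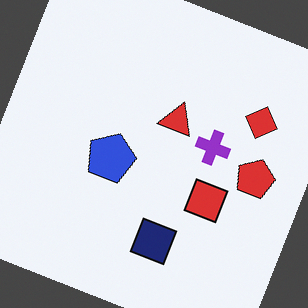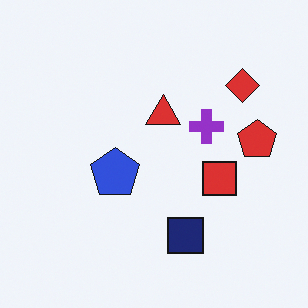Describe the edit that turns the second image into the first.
Rotated clockwise by a moderate amount.

Every shape is tilted by the same angle and the image corners show triangular fill wedges — a whole-image rotation by a non-right angle.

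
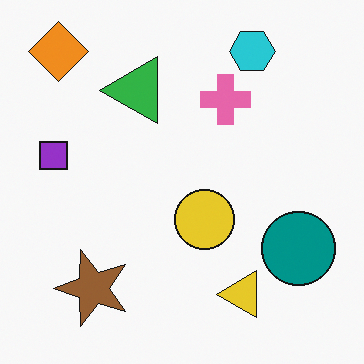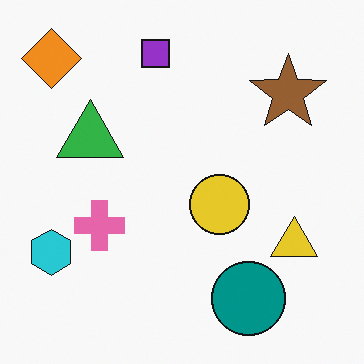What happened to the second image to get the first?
The image was transposed (reflected across the top-left ↔ bottom-right diagonal).

Shapes have swapped their row and column positions — what was in the top-right is now in the bottom-left — a diagonal reflection.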